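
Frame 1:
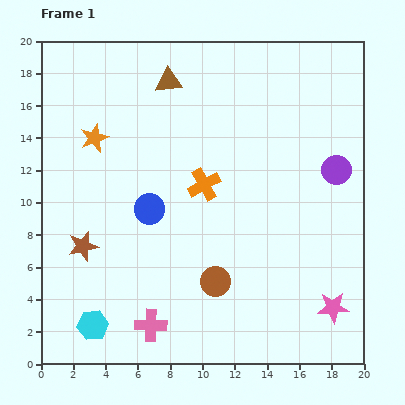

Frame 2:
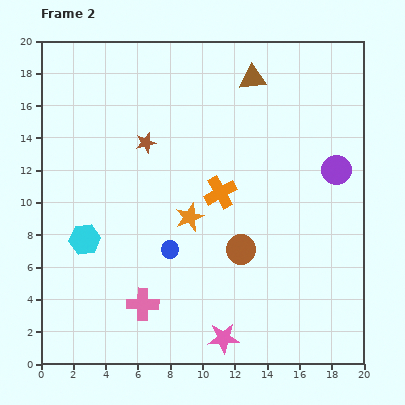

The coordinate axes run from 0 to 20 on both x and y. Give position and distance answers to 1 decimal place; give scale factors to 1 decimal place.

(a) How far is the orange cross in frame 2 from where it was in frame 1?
1.1

The orange cross moved from (10.1, 11.1) to (11.1, 10.6), a distance of √(1.0² + 0.5²) ≈ 1.1.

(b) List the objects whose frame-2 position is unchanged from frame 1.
the purple circle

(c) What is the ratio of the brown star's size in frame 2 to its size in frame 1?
0.7×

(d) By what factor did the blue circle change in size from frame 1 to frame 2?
0.6×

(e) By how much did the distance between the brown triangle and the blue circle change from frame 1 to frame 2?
+3.8

Distance in frame 1: 8.0. Distance in frame 2: 11.8.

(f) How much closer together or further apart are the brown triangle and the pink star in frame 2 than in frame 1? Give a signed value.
-1.1

Distance in frame 1: 17.3. Distance in frame 2: 16.2.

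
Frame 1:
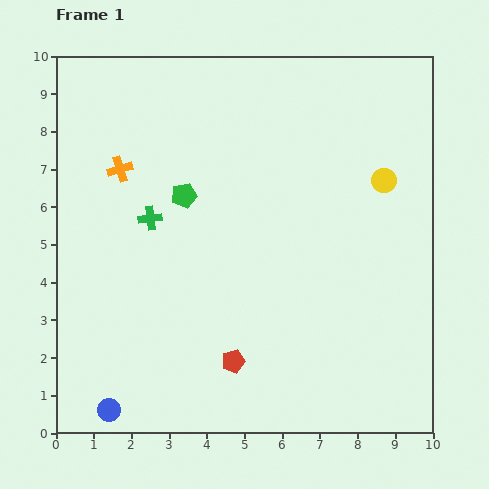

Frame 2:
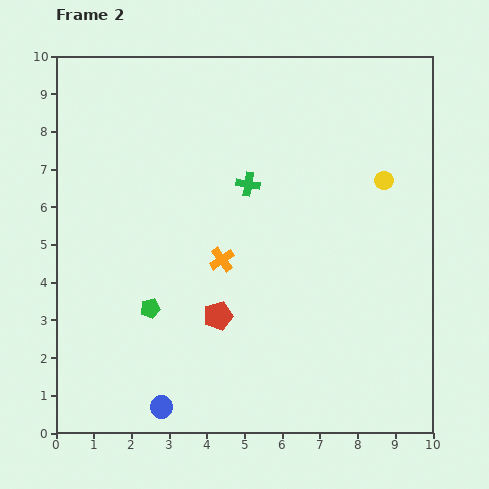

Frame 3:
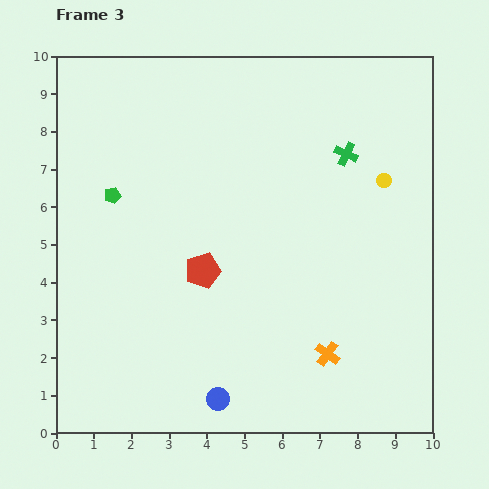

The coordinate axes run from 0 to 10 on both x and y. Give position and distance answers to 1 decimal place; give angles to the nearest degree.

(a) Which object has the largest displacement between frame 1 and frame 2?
the orange cross

(moved 3.6; next 3.1)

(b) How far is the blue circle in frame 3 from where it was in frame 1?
2.9

The blue circle moved from (1.4, 0.6) to (4.3, 0.9), a distance of √(2.9² + 0.3²) ≈ 2.9.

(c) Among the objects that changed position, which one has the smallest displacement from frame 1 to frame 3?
the green pentagon

(moved 1.9)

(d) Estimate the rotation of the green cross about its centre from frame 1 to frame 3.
32° clockwise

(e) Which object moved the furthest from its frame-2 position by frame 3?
the orange cross

(moved 3.8; next 3.2)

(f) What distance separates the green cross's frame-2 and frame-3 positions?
2.7

The green cross moved from (5.1, 6.6) to (7.7, 7.4), a distance of √(2.6² + 0.8²) ≈ 2.7.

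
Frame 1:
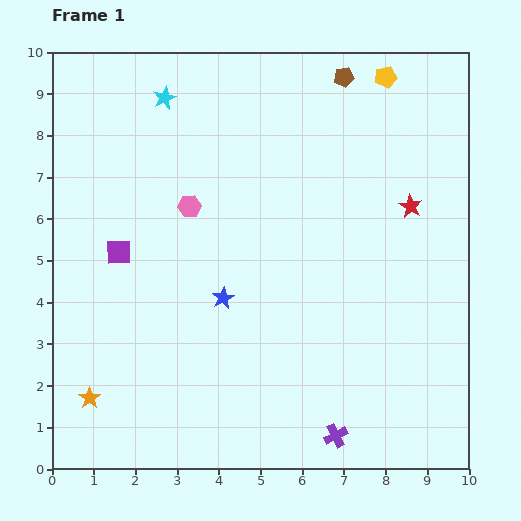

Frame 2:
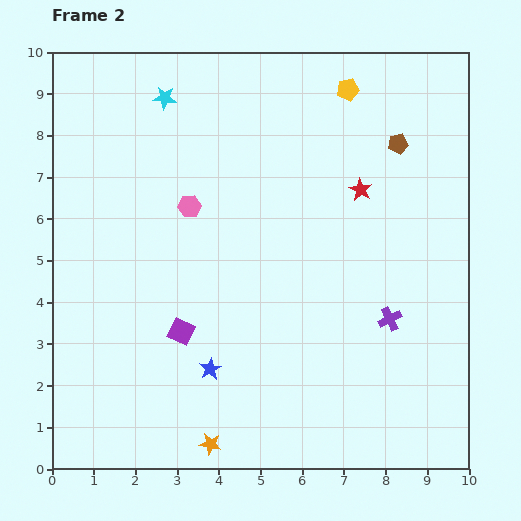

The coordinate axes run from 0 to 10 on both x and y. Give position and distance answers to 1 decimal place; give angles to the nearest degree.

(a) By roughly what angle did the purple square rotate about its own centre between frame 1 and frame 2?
27° clockwise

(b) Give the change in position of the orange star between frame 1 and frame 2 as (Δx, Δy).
(2.9, -1.1)

The orange star was at (0.9, 1.7) in frame 1 and (3.8, 0.6) in frame 2.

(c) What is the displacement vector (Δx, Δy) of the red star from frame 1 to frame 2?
(-1.2, 0.4)

The red star was at (8.6, 6.3) in frame 1 and (7.4, 6.7) in frame 2.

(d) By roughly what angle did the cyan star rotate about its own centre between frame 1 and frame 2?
30° clockwise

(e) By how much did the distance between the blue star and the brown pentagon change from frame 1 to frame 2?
+1.0

Distance in frame 1: 6.0. Distance in frame 2: 7.0.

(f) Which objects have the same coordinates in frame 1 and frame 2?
the cyan star, the pink hexagon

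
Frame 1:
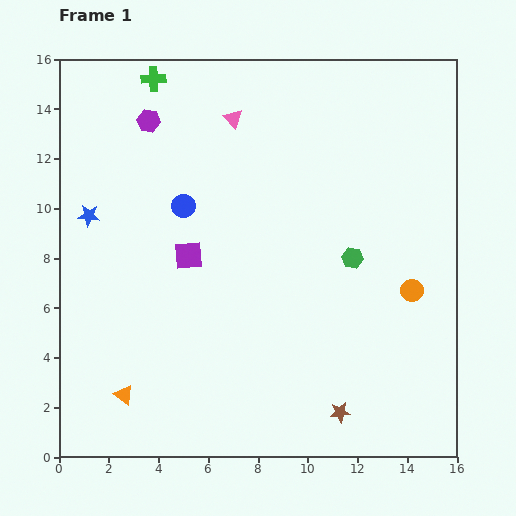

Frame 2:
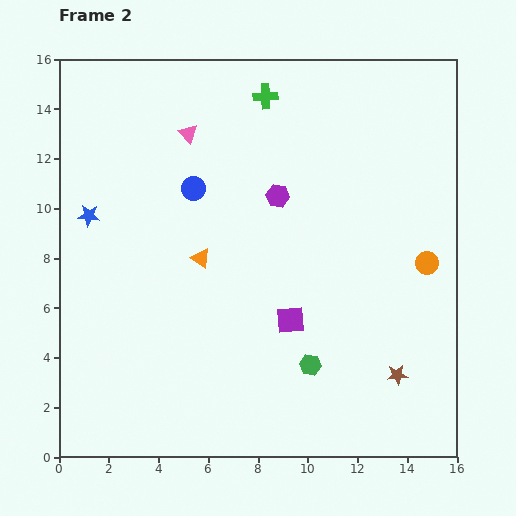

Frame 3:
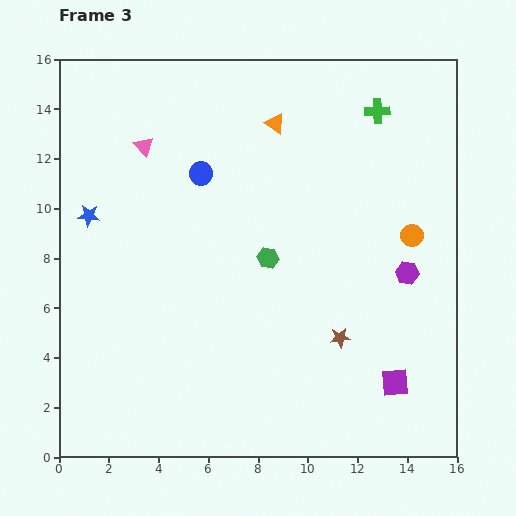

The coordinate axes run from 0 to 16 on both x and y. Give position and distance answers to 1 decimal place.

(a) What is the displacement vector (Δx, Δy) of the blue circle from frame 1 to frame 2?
(0.4, 0.7)

The blue circle was at (5.0, 10.1) in frame 1 and (5.4, 10.8) in frame 2.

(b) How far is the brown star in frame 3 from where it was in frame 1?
3.0

The brown star moved from (11.3, 1.8) to (11.3, 4.8), a distance of √(0.0² + 3.0²) ≈ 3.0.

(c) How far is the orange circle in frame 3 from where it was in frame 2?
1.3

The orange circle moved from (14.8, 7.8) to (14.2, 8.9), a distance of √(0.6² + 1.1²) ≈ 1.3.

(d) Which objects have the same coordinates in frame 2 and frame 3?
the blue star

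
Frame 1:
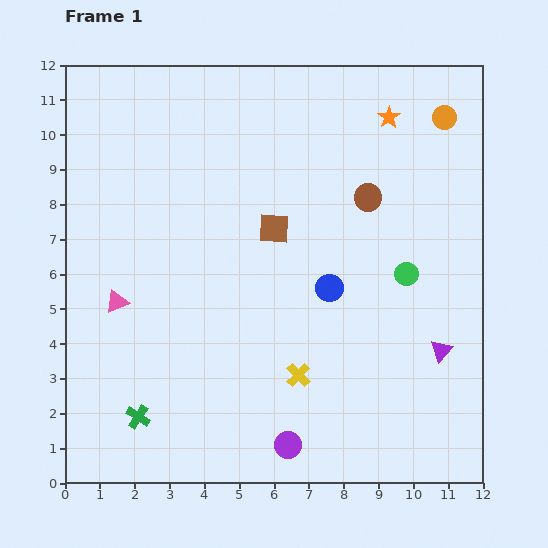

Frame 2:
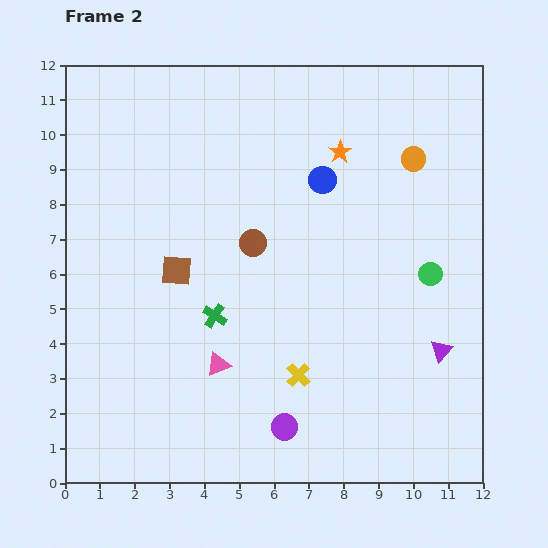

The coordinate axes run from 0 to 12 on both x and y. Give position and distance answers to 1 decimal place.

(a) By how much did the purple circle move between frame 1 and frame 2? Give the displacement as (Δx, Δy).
(-0.1, 0.5)

The purple circle was at (6.4, 1.1) in frame 1 and (6.3, 1.6) in frame 2.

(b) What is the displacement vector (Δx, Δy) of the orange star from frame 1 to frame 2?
(-1.4, -1.0)

The orange star was at (9.3, 10.5) in frame 1 and (7.9, 9.5) in frame 2.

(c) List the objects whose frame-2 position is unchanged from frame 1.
the yellow cross, the purple triangle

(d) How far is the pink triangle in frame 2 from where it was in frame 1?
3.4

The pink triangle moved from (1.5, 5.2) to (4.4, 3.4), a distance of √(2.9² + 1.8²) ≈ 3.4.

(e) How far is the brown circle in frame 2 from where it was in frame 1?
3.5

The brown circle moved from (8.7, 8.2) to (5.4, 6.9), a distance of √(3.3² + 1.3²) ≈ 3.5.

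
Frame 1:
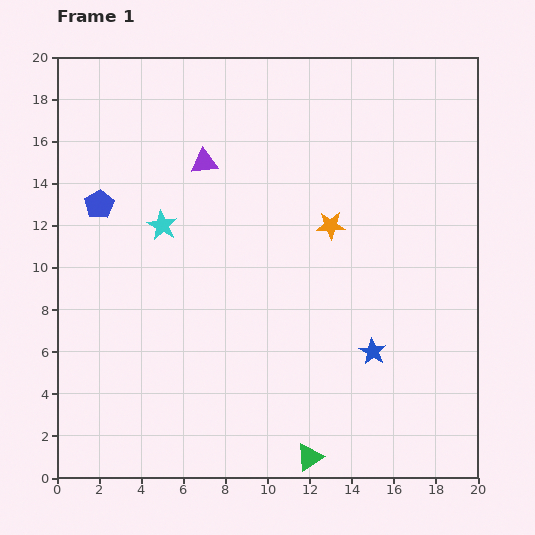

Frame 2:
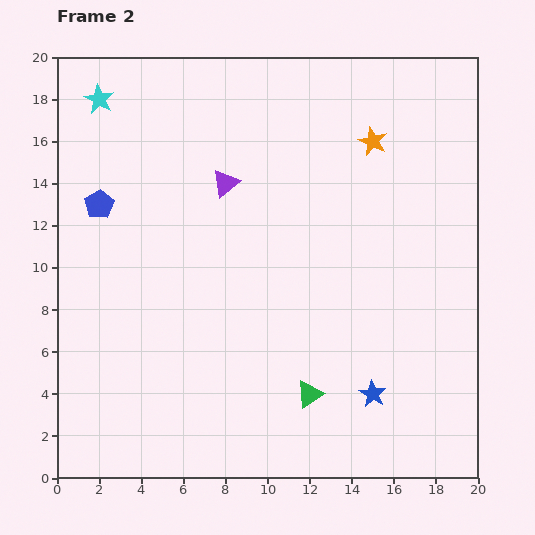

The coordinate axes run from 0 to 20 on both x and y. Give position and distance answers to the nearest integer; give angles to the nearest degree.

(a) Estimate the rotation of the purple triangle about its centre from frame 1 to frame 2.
33° counter-clockwise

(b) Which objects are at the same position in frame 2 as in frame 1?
the blue pentagon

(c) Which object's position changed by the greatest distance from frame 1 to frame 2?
the cyan star

(moved 7; next 4)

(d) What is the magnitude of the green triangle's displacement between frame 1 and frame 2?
3

The green triangle moved from (12, 1) to (12, 4), a distance of √(0² + 3²) ≈ 3.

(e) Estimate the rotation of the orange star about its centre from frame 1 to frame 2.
26° clockwise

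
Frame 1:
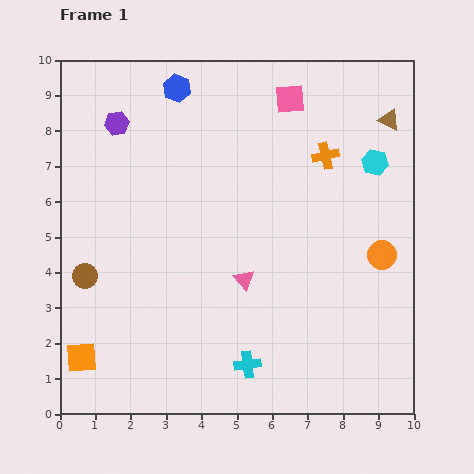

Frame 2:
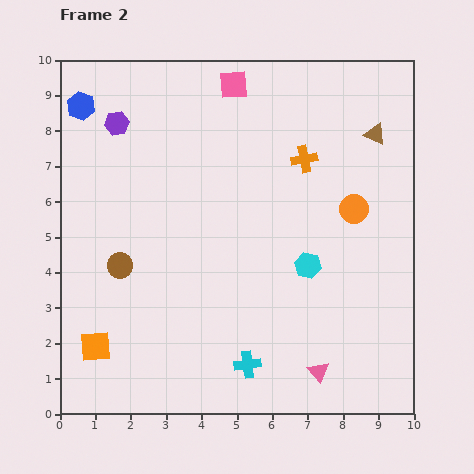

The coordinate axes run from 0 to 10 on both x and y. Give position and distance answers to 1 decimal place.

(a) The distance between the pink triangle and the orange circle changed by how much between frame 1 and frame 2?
+0.7

Distance in frame 1: 4.0. Distance in frame 2: 4.7.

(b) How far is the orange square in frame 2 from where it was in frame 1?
0.5

The orange square moved from (0.6, 1.6) to (1.0, 1.9), a distance of √(0.4² + 0.3²) ≈ 0.5.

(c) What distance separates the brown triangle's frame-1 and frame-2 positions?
0.6

The brown triangle moved from (9.3, 8.3) to (8.9, 7.9), a distance of √(0.4² + 0.4²) ≈ 0.6.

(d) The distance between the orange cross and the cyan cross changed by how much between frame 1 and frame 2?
-0.3

Distance in frame 1: 6.3. Distance in frame 2: 6.0.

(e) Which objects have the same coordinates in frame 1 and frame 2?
the cyan cross, the purple hexagon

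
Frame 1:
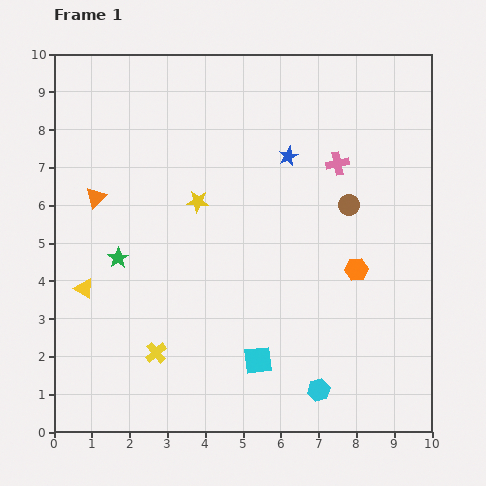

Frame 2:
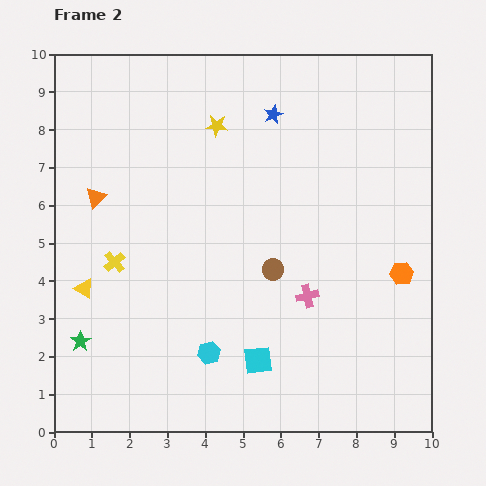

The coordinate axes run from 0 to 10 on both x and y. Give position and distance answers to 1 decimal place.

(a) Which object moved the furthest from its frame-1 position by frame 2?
the pink cross

(moved 3.6; next 3.1)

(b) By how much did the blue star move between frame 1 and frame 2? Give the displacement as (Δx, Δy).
(-0.4, 1.1)

The blue star was at (6.2, 7.3) in frame 1 and (5.8, 8.4) in frame 2.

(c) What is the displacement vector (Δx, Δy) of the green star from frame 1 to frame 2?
(-1.0, -2.2)

The green star was at (1.7, 4.6) in frame 1 and (0.7, 2.4) in frame 2.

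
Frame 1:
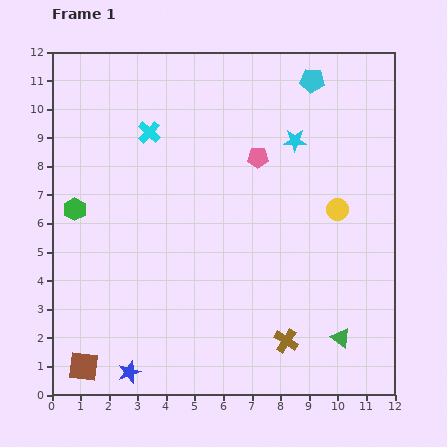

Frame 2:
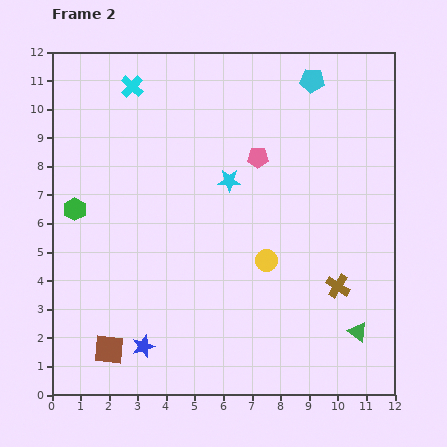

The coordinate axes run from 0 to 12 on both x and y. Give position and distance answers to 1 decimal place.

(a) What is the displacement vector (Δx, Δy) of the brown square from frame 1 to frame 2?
(0.9, 0.6)

The brown square was at (1.1, 1.0) in frame 1 and (2.0, 1.6) in frame 2.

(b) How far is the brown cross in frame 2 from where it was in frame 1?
2.6

The brown cross moved from (8.2, 1.9) to (10.0, 3.8), a distance of √(1.8² + 1.9²) ≈ 2.6.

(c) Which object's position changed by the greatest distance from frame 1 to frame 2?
the yellow circle

(moved 3.1; next 2.7)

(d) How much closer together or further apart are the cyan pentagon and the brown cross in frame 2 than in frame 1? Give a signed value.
-1.8

Distance in frame 1: 9.1. Distance in frame 2: 7.3.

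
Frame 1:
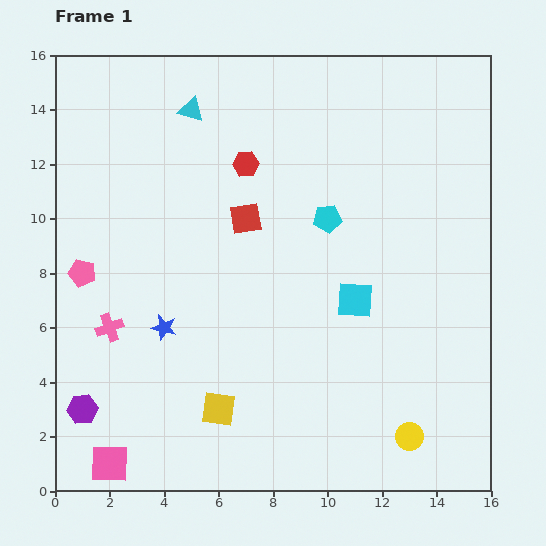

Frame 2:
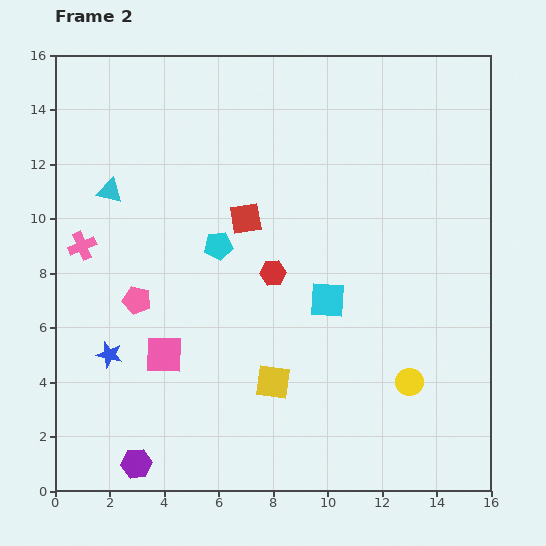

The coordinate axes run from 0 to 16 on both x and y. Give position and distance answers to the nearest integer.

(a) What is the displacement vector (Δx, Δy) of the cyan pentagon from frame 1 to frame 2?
(-4, -1)

The cyan pentagon was at (10, 10) in frame 1 and (6, 9) in frame 2.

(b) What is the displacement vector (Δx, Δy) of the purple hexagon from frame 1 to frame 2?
(2, -2)

The purple hexagon was at (1, 3) in frame 1 and (3, 1) in frame 2.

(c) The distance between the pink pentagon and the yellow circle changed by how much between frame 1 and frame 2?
-3

Distance in frame 1: 13. Distance in frame 2: 10.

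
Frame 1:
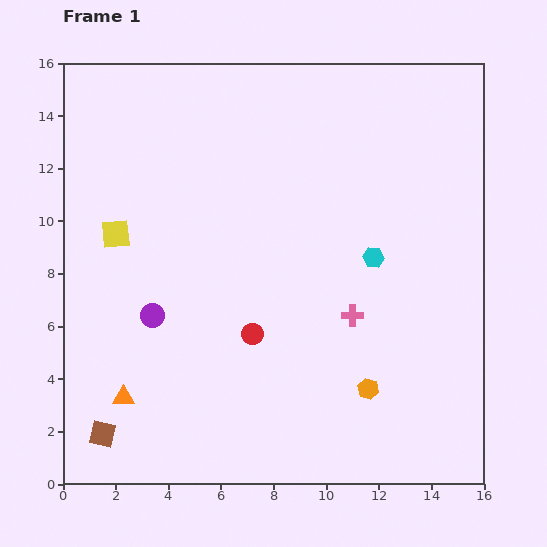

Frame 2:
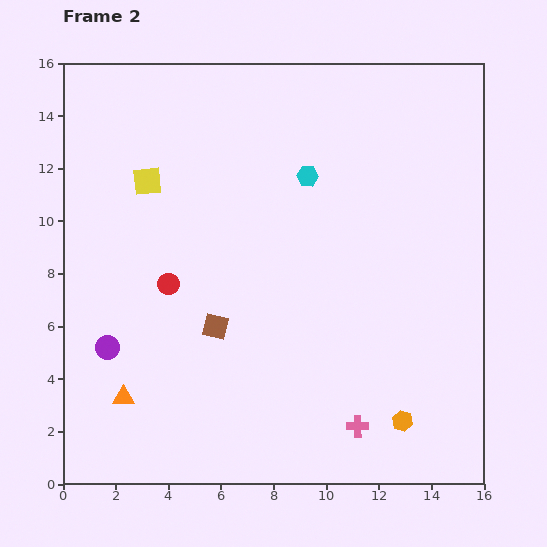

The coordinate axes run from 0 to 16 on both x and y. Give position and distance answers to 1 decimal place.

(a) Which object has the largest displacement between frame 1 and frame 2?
the brown square

(moved 5.9; next 4.2)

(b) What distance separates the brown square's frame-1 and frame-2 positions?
5.9

The brown square moved from (1.5, 1.9) to (5.8, 6.0), a distance of √(4.3² + 4.1²) ≈ 5.9.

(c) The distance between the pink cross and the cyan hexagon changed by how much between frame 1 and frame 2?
+7.4

Distance in frame 1: 2.3. Distance in frame 2: 9.7.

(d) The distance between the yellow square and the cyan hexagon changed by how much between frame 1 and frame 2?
-3.7

Distance in frame 1: 9.8. Distance in frame 2: 6.1.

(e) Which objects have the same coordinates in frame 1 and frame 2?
the orange triangle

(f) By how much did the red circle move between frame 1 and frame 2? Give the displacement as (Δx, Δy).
(-3.2, 1.9)

The red circle was at (7.2, 5.7) in frame 1 and (4.0, 7.6) in frame 2.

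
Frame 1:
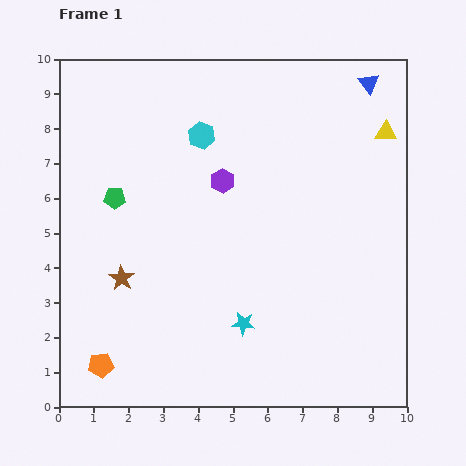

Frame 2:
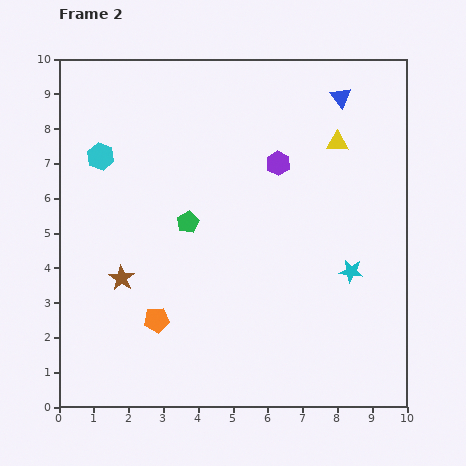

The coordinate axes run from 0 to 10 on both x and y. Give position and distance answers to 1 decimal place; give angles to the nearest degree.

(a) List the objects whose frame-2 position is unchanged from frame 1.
the brown star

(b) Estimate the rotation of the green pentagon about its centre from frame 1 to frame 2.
30° counter-clockwise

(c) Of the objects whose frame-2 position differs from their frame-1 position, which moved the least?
the blue triangle

(moved 0.9)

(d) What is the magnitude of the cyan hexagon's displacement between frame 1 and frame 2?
3.0

The cyan hexagon moved from (4.1, 7.8) to (1.2, 7.2), a distance of √(2.9² + 0.6²) ≈ 3.0.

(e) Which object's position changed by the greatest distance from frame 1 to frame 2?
the cyan star

(moved 3.4; next 3.0)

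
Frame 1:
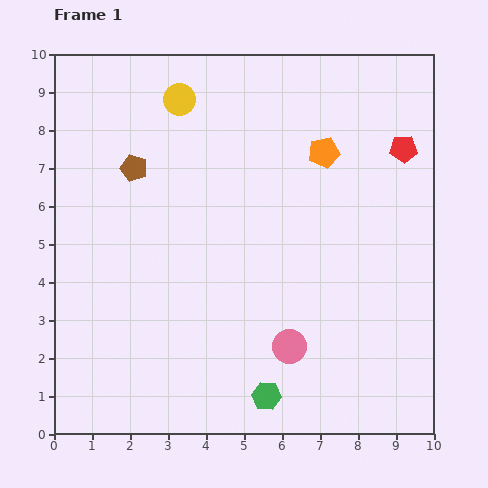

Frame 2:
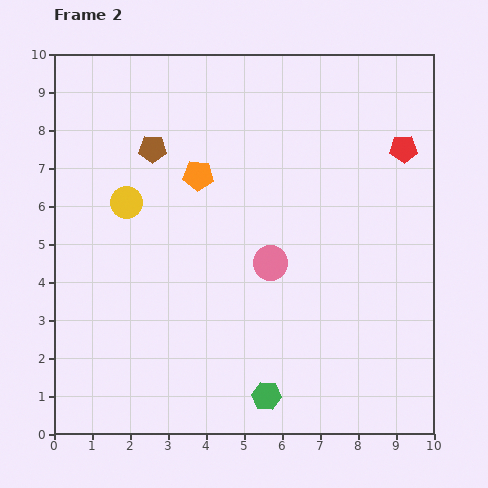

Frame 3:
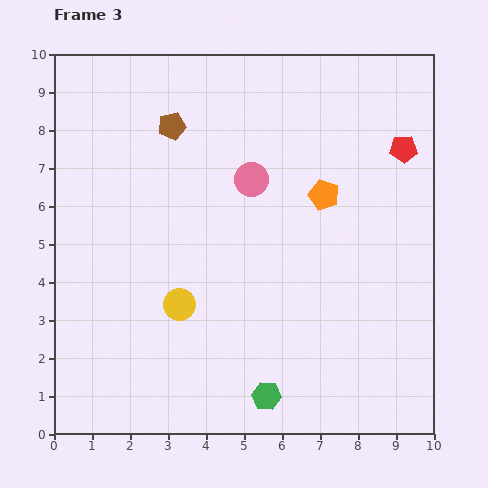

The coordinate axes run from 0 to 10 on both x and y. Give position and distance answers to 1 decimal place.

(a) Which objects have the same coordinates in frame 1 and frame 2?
the red pentagon, the green hexagon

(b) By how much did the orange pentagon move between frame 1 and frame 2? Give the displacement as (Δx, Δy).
(-3.3, -0.6)

The orange pentagon was at (7.1, 7.4) in frame 1 and (3.8, 6.8) in frame 2.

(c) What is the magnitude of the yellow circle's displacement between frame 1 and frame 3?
5.4

The yellow circle moved from (3.3, 8.8) to (3.3, 3.4), a distance of √(0.0² + 5.4²) ≈ 5.4.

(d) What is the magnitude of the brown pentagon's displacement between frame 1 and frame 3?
1.5

The brown pentagon moved from (2.1, 7.0) to (3.1, 8.1), a distance of √(1.0² + 1.1²) ≈ 1.5.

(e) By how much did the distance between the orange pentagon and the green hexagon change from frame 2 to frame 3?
-0.6

Distance in frame 2: 6.1. Distance in frame 3: 5.5.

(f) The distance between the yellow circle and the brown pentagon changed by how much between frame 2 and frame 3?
+3.1

Distance in frame 2: 1.6. Distance in frame 3: 4.7.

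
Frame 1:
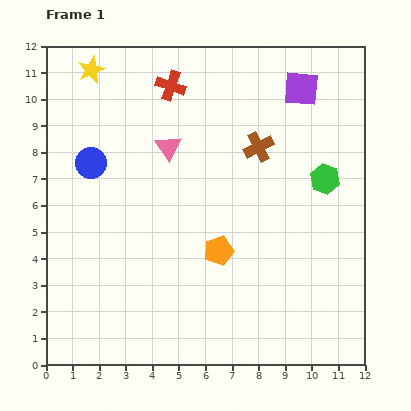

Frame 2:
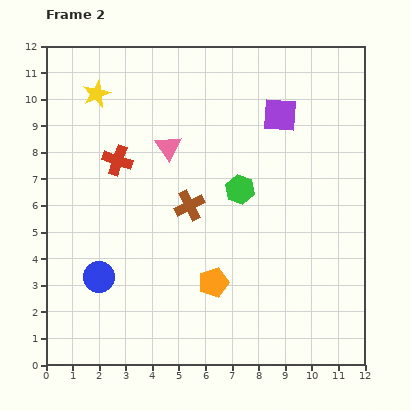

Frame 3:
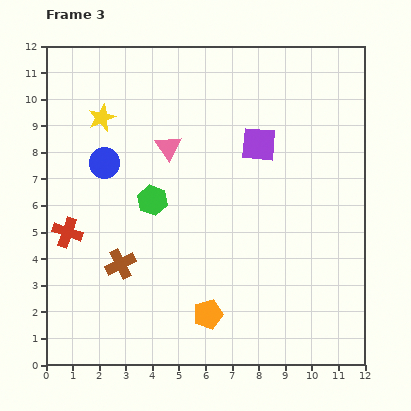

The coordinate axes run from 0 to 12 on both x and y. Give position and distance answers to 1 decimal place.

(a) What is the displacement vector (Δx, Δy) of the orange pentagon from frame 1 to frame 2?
(-0.2, -1.2)

The orange pentagon was at (6.5, 4.3) in frame 1 and (6.3, 3.1) in frame 2.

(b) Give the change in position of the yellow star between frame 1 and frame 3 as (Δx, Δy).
(0.4, -1.8)

The yellow star was at (1.7, 11.1) in frame 1 and (2.1, 9.3) in frame 3.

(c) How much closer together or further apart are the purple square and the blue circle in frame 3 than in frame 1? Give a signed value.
-2.6

Distance in frame 1: 8.4. Distance in frame 3: 5.8.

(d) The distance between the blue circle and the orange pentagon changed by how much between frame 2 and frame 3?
+2.6

Distance in frame 2: 4.3. Distance in frame 3: 6.9.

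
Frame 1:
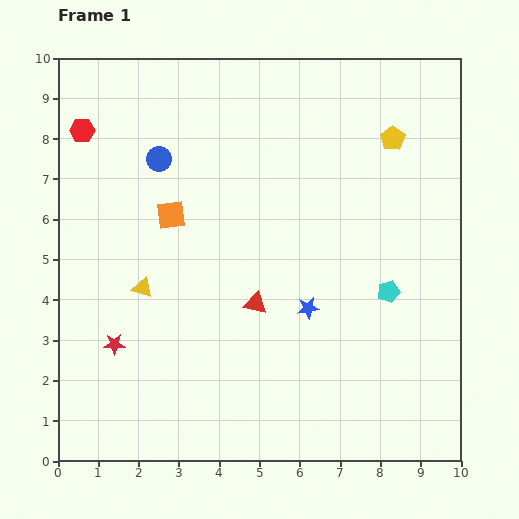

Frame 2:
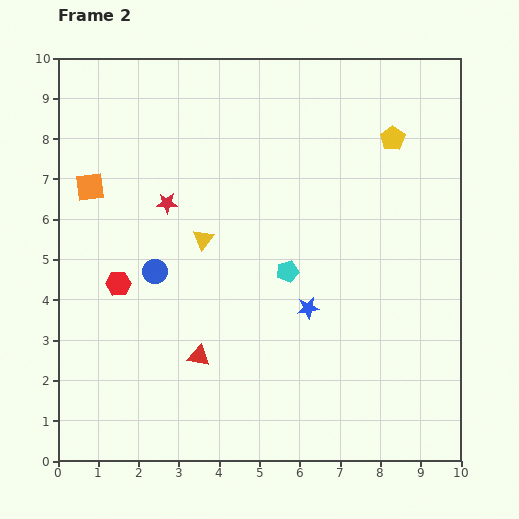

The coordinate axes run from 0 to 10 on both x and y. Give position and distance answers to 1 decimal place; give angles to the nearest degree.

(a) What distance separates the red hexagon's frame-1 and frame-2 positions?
3.9

The red hexagon moved from (0.6, 8.2) to (1.5, 4.4), a distance of √(0.9² + 3.8²) ≈ 3.9.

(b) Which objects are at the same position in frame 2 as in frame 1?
the blue star, the yellow pentagon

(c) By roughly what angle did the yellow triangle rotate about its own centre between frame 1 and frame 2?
51° clockwise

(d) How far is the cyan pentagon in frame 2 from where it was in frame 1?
2.5

The cyan pentagon moved from (8.2, 4.2) to (5.7, 4.7), a distance of √(2.5² + 0.5²) ≈ 2.5.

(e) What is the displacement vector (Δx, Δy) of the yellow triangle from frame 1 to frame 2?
(1.5, 1.2)

The yellow triangle was at (2.1, 4.3) in frame 1 and (3.6, 5.5) in frame 2.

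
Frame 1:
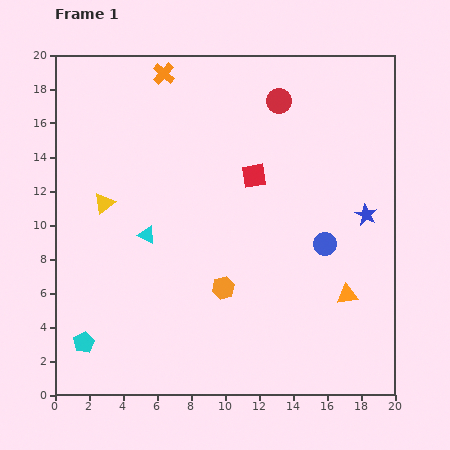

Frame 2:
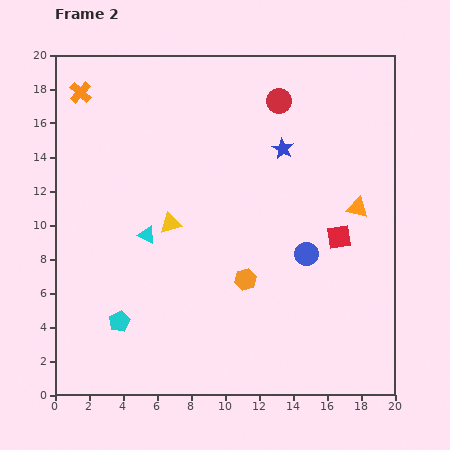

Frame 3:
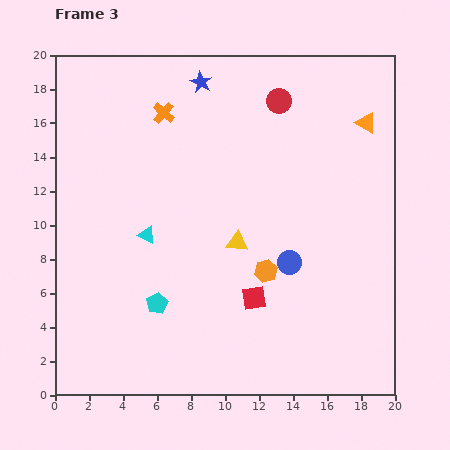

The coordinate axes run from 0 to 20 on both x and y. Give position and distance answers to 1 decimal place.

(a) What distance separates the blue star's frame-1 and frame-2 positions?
6.3

The blue star moved from (18.3, 10.6) to (13.4, 14.5), a distance of √(4.9² + 3.9²) ≈ 6.3.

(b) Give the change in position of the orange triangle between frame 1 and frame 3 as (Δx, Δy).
(1.1, 10.1)

The orange triangle was at (17.2, 5.9) in frame 1 and (18.3, 16.0) in frame 3.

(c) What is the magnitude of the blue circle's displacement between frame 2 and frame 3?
1.1

The blue circle moved from (14.8, 8.3) to (13.8, 7.8), a distance of √(1.0² + 0.5²) ≈ 1.1.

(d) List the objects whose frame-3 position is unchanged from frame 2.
the cyan triangle, the red circle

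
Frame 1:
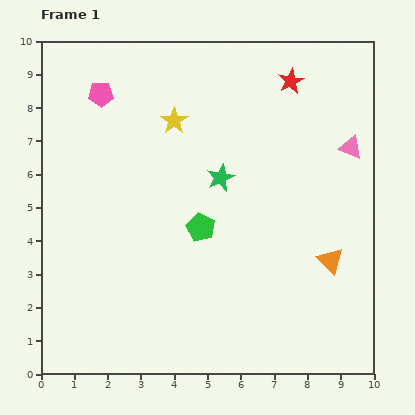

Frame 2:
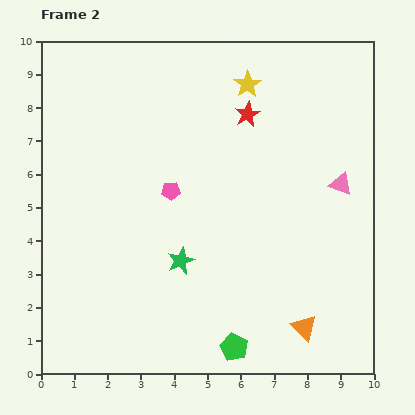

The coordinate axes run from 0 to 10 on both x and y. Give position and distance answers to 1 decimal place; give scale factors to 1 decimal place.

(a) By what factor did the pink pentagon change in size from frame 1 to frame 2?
0.7×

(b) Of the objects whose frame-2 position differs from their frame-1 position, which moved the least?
the pink triangle

(moved 1.1)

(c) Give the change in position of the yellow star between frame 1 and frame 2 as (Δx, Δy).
(2.2, 1.1)

The yellow star was at (4.0, 7.6) in frame 1 and (6.2, 8.7) in frame 2.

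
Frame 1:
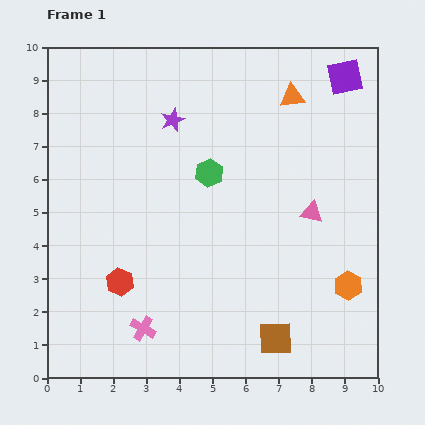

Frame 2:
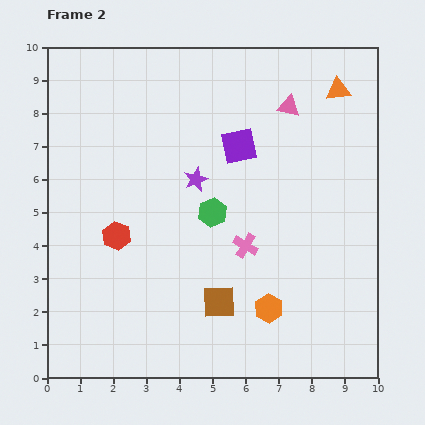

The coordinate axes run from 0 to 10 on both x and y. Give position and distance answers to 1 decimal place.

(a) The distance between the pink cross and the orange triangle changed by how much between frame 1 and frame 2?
-2.8

Distance in frame 1: 8.3. Distance in frame 2: 5.5.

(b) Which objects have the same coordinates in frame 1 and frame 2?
none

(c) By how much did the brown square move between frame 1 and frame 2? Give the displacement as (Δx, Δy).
(-1.7, 1.1)

The brown square was at (6.9, 1.2) in frame 1 and (5.2, 2.3) in frame 2.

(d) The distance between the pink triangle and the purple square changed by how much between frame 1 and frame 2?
-2.3

Distance in frame 1: 4.2. Distance in frame 2: 1.9.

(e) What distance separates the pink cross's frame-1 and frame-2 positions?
4.0

The pink cross moved from (2.9, 1.5) to (6.0, 4.0), a distance of √(3.1² + 2.5²) ≈ 4.0.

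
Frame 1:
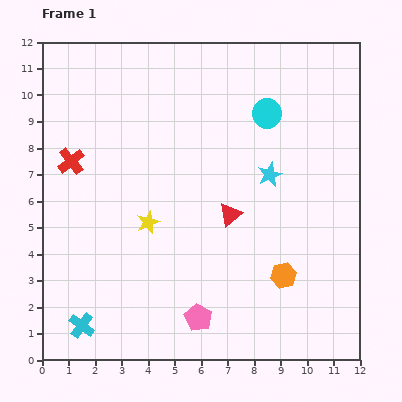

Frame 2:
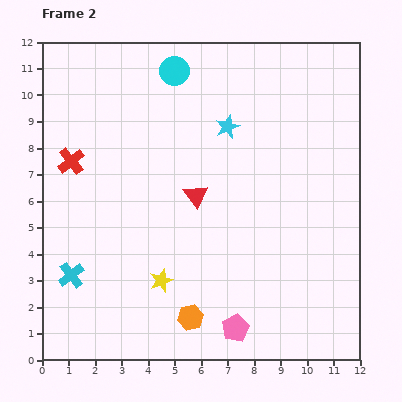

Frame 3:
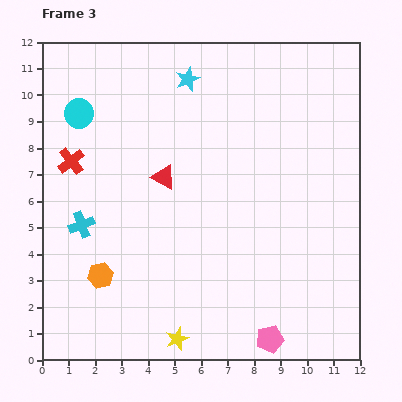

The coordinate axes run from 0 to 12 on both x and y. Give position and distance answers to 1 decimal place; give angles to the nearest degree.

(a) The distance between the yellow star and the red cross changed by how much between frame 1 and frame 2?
+1.9

Distance in frame 1: 3.7. Distance in frame 2: 5.6.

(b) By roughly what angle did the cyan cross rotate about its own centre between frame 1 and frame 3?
32° clockwise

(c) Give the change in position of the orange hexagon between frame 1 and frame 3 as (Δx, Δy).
(-6.9, 0.0)

The orange hexagon was at (9.1, 3.2) in frame 1 and (2.2, 3.2) in frame 3.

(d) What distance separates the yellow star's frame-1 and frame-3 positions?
4.5

The yellow star moved from (4.0, 5.2) to (5.1, 0.8), a distance of √(1.1² + 4.4²) ≈ 4.5.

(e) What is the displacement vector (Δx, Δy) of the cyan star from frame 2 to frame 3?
(-1.5, 1.8)

The cyan star was at (7.0, 8.8) in frame 2 and (5.5, 10.6) in frame 3.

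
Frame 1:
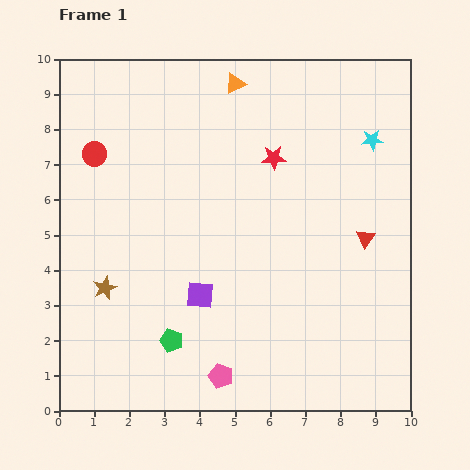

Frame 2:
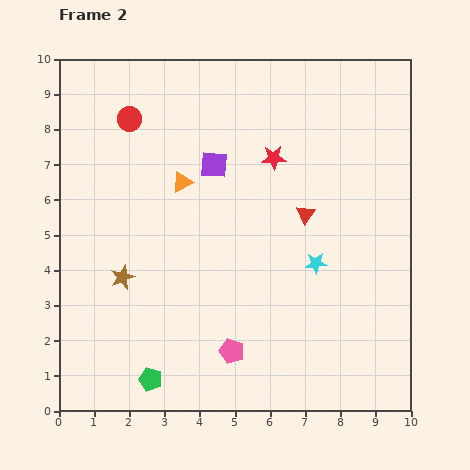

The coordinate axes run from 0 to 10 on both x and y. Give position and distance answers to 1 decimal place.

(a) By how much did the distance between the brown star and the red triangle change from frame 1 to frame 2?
-2.0

Distance in frame 1: 7.5. Distance in frame 2: 5.5.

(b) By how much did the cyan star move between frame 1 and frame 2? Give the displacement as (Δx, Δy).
(-1.6, -3.5)

The cyan star was at (8.9, 7.7) in frame 1 and (7.3, 4.2) in frame 2.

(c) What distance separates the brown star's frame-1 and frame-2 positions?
0.6

The brown star moved from (1.3, 3.5) to (1.8, 3.8), a distance of √(0.5² + 0.3²) ≈ 0.6.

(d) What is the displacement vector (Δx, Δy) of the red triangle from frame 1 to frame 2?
(-1.7, 0.7)

The red triangle was at (8.7, 4.9) in frame 1 and (7.0, 5.6) in frame 2.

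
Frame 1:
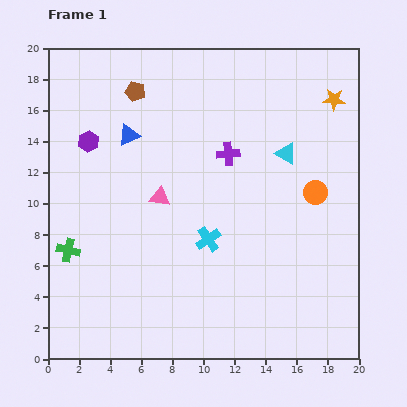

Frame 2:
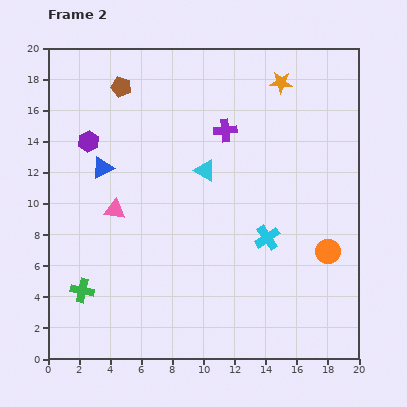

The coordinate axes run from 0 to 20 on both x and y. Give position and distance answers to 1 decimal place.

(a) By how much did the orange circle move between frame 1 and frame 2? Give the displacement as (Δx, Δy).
(0.8, -3.8)

The orange circle was at (17.2, 10.7) in frame 1 and (18.0, 6.9) in frame 2.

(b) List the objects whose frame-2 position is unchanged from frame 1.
the purple hexagon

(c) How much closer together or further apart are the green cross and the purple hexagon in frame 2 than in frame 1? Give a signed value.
+2.5

Distance in frame 1: 7.1. Distance in frame 2: 9.6.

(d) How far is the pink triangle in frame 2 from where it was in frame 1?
3.0

The pink triangle moved from (7.2, 10.4) to (4.3, 9.6), a distance of √(2.9² + 0.8²) ≈ 3.0.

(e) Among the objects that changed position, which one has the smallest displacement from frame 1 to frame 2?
the brown pentagon

(moved 0.9)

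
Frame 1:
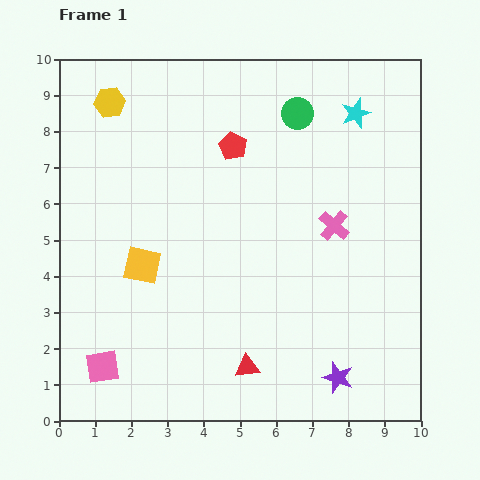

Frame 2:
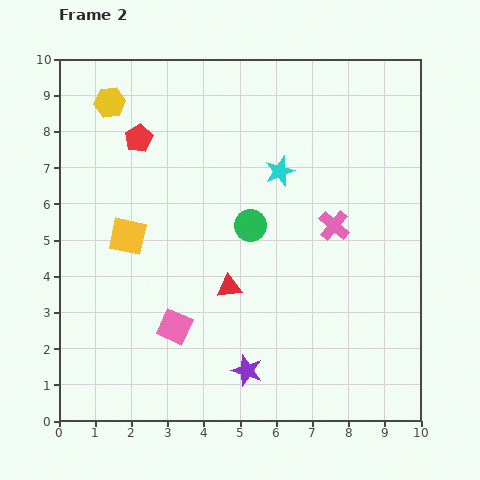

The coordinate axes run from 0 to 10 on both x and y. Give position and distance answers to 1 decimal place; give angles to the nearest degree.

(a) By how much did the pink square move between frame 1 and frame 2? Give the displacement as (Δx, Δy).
(2.0, 1.1)

The pink square was at (1.2, 1.5) in frame 1 and (3.2, 2.6) in frame 2.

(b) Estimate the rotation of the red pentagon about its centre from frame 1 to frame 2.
15° clockwise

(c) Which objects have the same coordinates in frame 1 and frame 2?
the pink cross, the yellow hexagon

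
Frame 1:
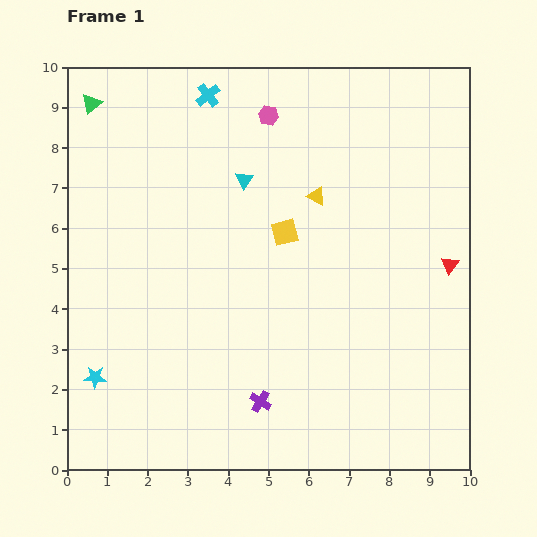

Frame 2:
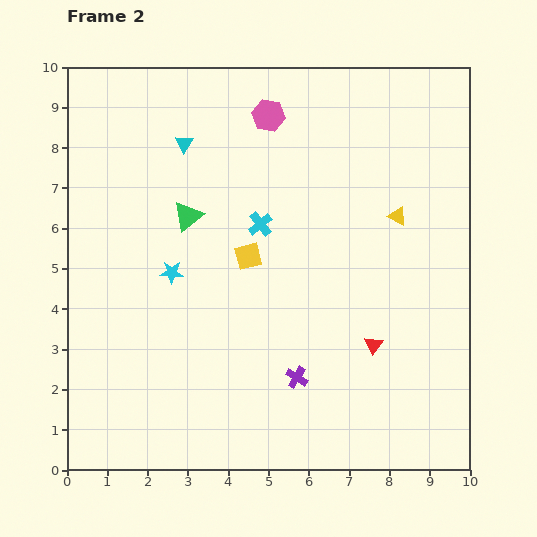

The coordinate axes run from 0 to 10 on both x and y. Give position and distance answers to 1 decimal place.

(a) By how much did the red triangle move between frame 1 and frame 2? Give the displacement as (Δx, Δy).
(-1.9, -2.0)

The red triangle was at (9.5, 5.1) in frame 1 and (7.6, 3.1) in frame 2.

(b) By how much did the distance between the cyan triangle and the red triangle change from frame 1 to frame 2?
+1.4

Distance in frame 1: 5.5. Distance in frame 2: 6.9.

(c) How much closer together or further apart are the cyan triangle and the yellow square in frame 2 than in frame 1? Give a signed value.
+1.6

Distance in frame 1: 1.6. Distance in frame 2: 3.2.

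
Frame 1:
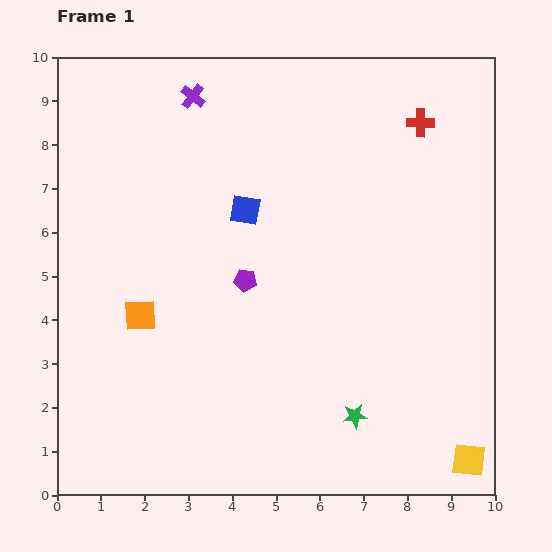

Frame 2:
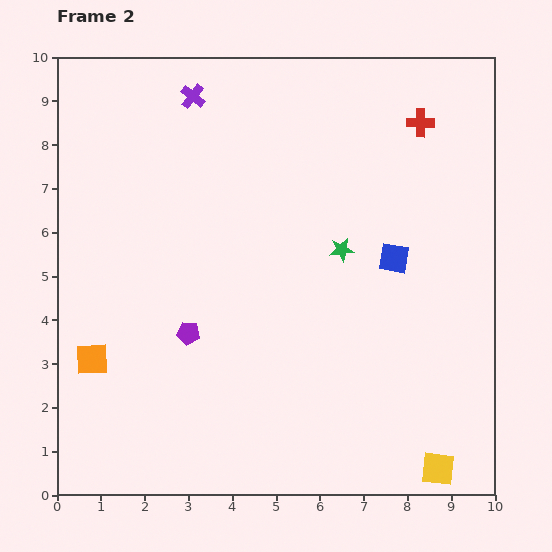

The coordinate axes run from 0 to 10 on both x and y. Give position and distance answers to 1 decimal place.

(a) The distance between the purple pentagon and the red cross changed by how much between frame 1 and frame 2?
+1.8

Distance in frame 1: 5.4. Distance in frame 2: 7.2.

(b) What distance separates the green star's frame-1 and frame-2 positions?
3.8

The green star moved from (6.8, 1.8) to (6.5, 5.6), a distance of √(0.3² + 3.8²) ≈ 3.8.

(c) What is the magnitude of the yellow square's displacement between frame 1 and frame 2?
0.7

The yellow square moved from (9.4, 0.8) to (8.7, 0.6), a distance of √(0.7² + 0.2²) ≈ 0.7.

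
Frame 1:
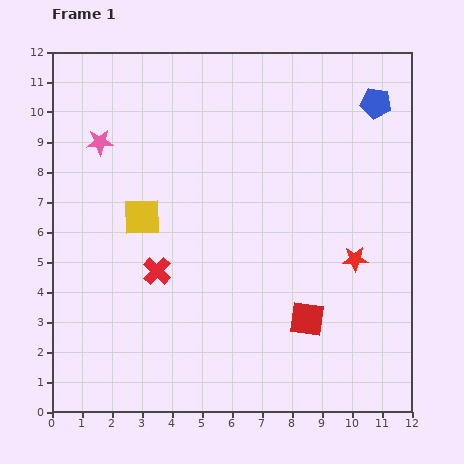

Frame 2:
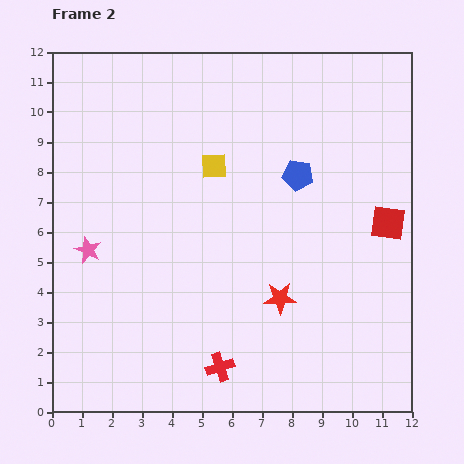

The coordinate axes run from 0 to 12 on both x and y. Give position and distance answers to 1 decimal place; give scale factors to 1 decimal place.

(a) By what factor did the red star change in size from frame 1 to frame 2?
1.3×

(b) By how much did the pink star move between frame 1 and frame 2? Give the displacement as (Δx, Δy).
(-0.4, -3.6)

The pink star was at (1.6, 9.0) in frame 1 and (1.2, 5.4) in frame 2.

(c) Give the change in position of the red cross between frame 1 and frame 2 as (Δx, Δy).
(2.1, -3.2)

The red cross was at (3.5, 4.7) in frame 1 and (5.6, 1.5) in frame 2.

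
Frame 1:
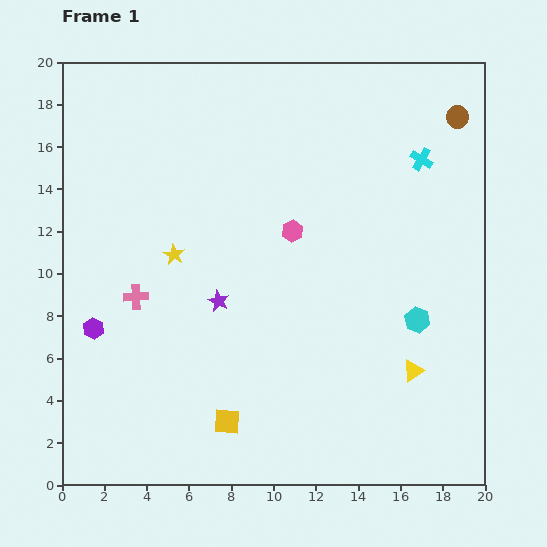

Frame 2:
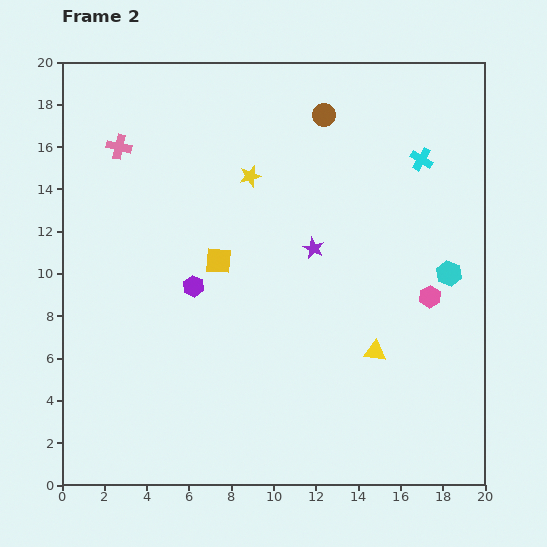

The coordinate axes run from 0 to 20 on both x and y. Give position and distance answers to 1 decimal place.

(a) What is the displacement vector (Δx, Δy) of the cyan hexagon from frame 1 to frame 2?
(1.5, 2.2)

The cyan hexagon was at (16.8, 7.8) in frame 1 and (18.3, 10.0) in frame 2.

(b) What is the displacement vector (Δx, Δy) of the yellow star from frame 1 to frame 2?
(3.6, 3.7)

The yellow star was at (5.3, 10.9) in frame 1 and (8.9, 14.6) in frame 2.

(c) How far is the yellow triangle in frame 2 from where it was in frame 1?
2.0

The yellow triangle moved from (16.6, 5.4) to (14.8, 6.3), a distance of √(1.8² + 0.9²) ≈ 2.0.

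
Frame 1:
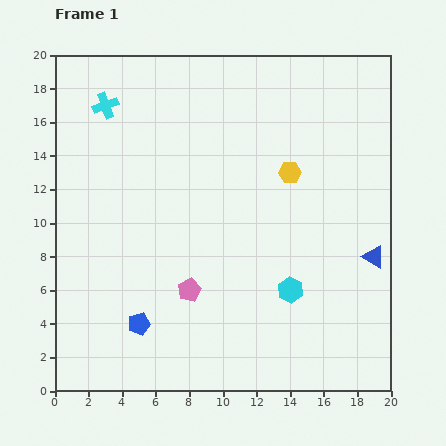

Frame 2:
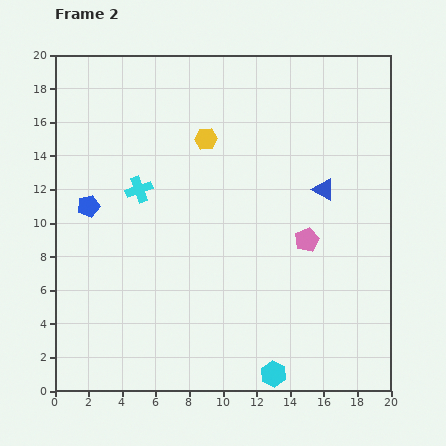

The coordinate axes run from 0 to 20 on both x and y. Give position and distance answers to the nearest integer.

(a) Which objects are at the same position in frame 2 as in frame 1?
none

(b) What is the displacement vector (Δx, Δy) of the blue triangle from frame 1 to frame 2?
(-3, 4)

The blue triangle was at (19, 8) in frame 1 and (16, 12) in frame 2.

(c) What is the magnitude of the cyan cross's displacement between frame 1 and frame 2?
5

The cyan cross moved from (3, 17) to (5, 12), a distance of √(2² + 5²) ≈ 5.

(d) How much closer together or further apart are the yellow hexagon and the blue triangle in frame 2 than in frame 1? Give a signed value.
+1

Distance in frame 1: 7. Distance in frame 2: 8.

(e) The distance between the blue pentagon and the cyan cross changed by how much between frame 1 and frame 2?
-10

Distance in frame 1: 13. Distance in frame 2: 3.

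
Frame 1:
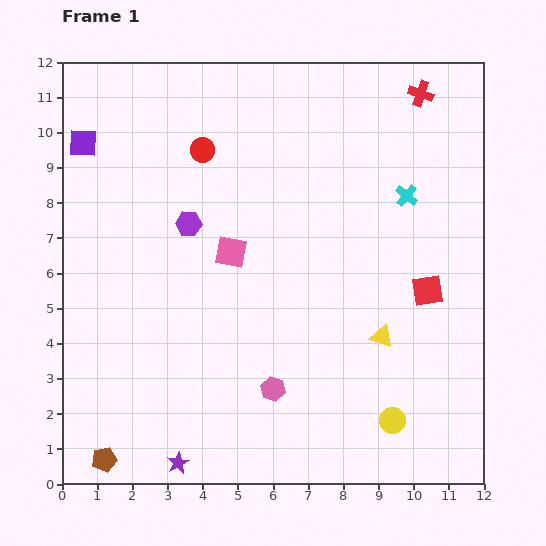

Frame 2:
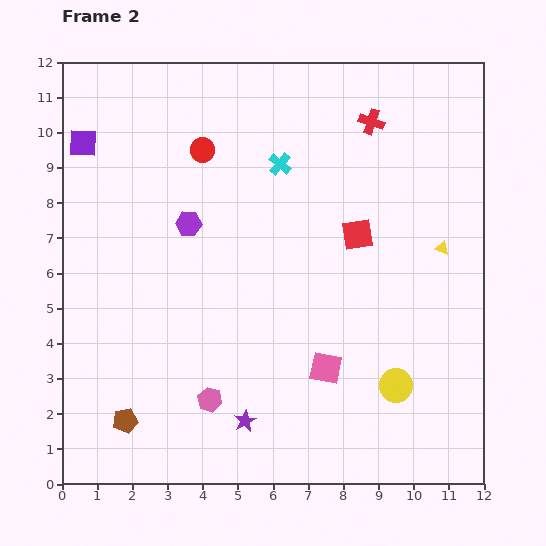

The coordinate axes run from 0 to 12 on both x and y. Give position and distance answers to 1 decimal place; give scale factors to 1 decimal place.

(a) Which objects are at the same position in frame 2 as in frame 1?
the red circle, the purple hexagon, the purple square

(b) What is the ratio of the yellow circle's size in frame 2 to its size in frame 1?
1.3×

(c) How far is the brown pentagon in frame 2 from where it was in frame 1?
1.3

The brown pentagon moved from (1.2, 0.7) to (1.8, 1.8), a distance of √(0.6² + 1.1²) ≈ 1.3.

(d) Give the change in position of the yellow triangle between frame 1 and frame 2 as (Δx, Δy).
(1.7, 2.5)

The yellow triangle was at (9.1, 4.2) in frame 1 and (10.8, 6.7) in frame 2.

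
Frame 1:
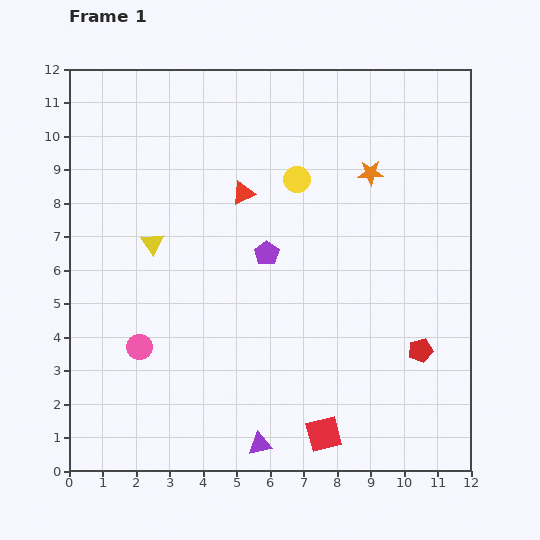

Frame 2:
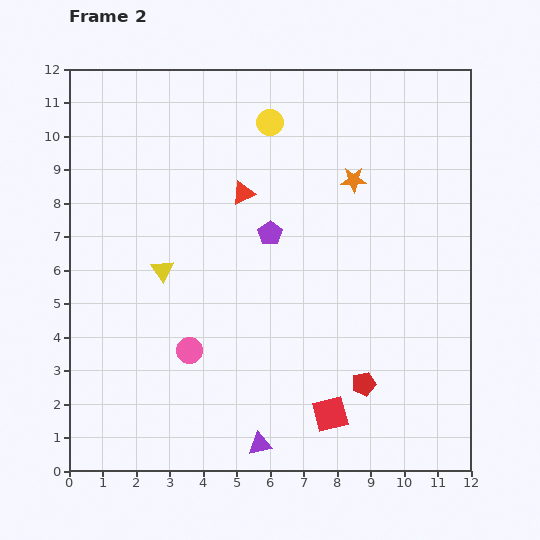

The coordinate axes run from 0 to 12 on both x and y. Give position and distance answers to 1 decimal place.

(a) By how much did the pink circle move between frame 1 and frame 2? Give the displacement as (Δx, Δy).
(1.5, -0.1)

The pink circle was at (2.1, 3.7) in frame 1 and (3.6, 3.6) in frame 2.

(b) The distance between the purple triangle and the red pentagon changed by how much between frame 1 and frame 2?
-2.0

Distance in frame 1: 5.6. Distance in frame 2: 3.6.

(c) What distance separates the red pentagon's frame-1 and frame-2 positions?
2.0

The red pentagon moved from (10.5, 3.6) to (8.8, 2.6), a distance of √(1.7² + 1.0²) ≈ 2.0.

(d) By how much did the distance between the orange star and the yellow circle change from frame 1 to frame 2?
+0.8

Distance in frame 1: 2.2. Distance in frame 2: 3.0.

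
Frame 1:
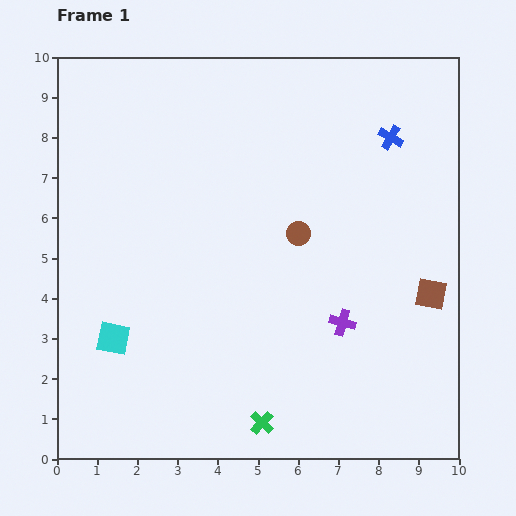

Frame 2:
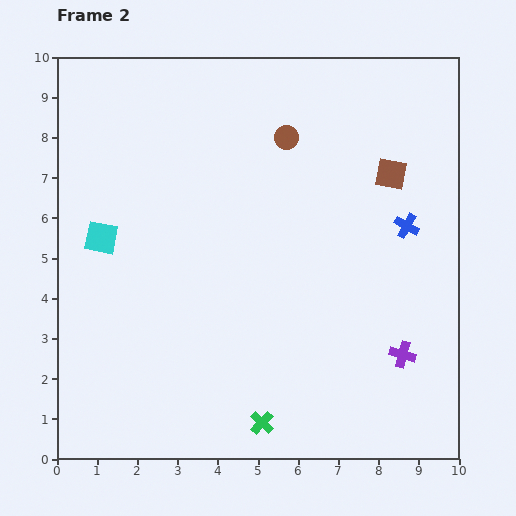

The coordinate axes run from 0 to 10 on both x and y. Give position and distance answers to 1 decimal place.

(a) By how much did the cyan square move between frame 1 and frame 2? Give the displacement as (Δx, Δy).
(-0.3, 2.5)

The cyan square was at (1.4, 3.0) in frame 1 and (1.1, 5.5) in frame 2.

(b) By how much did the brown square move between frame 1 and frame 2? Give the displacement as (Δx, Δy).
(-1.0, 3.0)

The brown square was at (9.3, 4.1) in frame 1 and (8.3, 7.1) in frame 2.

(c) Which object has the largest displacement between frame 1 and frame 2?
the brown square

(moved 3.2; next 2.5)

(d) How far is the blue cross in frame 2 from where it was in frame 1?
2.2

The blue cross moved from (8.3, 8.0) to (8.7, 5.8), a distance of √(0.4² + 2.2²) ≈ 2.2.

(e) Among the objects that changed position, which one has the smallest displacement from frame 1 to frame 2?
the purple cross

(moved 1.7)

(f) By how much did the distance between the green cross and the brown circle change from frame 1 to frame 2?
+2.3

Distance in frame 1: 4.8. Distance in frame 2: 7.1.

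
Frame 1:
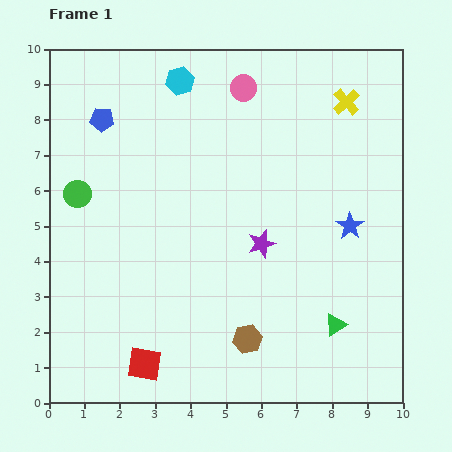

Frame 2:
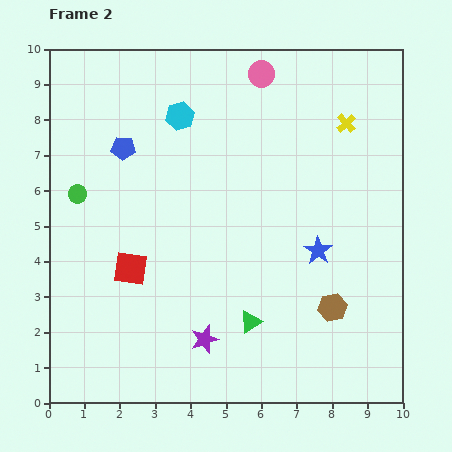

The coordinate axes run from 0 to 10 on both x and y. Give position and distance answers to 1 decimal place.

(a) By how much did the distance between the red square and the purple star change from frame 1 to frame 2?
-1.8

Distance in frame 1: 4.7. Distance in frame 2: 2.9.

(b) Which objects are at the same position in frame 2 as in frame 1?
the green circle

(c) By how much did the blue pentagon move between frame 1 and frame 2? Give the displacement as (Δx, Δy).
(0.6, -0.8)

The blue pentagon was at (1.5, 8.0) in frame 1 and (2.1, 7.2) in frame 2.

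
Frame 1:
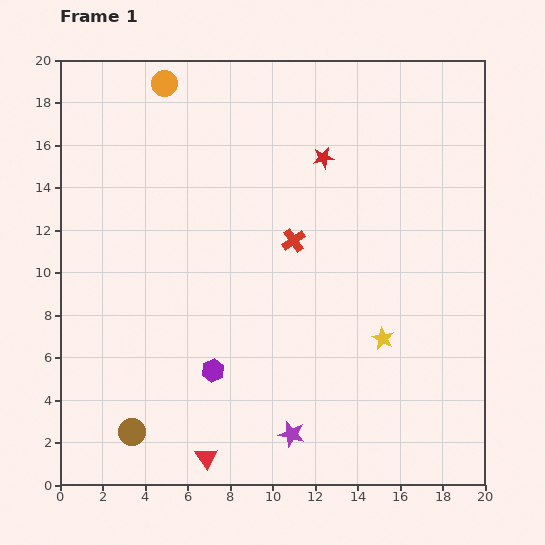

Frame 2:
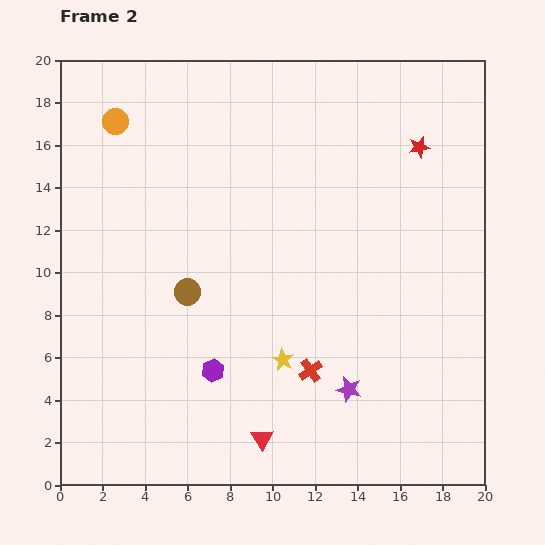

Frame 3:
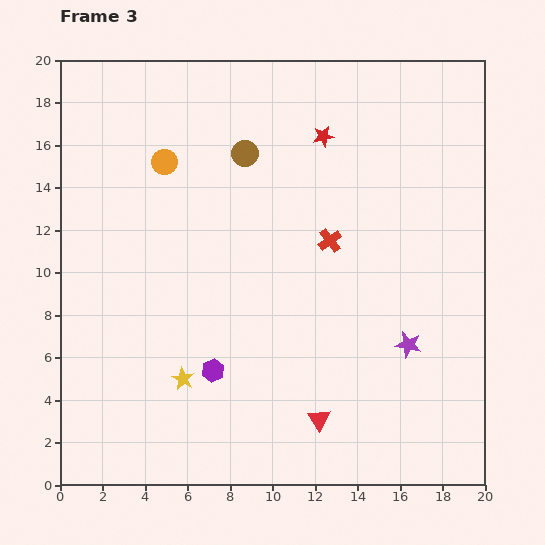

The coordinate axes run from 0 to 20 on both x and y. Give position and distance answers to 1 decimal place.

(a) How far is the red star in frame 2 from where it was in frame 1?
4.5

The red star moved from (12.4, 15.4) to (16.9, 15.9), a distance of √(4.5² + 0.5²) ≈ 4.5.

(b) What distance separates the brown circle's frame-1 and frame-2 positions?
7.1

The brown circle moved from (3.4, 2.5) to (6.0, 9.1), a distance of √(2.6² + 6.6²) ≈ 7.1.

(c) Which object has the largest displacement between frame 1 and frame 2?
the brown circle

(moved 7.1; next 6.2)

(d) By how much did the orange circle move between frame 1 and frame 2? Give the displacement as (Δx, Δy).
(-2.3, -1.8)

The orange circle was at (4.9, 18.9) in frame 1 and (2.6, 17.1) in frame 2.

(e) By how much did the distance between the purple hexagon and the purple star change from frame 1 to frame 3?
+4.5

Distance in frame 1: 4.8. Distance in frame 3: 9.3.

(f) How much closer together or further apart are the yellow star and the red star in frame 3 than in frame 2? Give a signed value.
+1.3

Distance in frame 2: 11.9. Distance in frame 3: 13.2.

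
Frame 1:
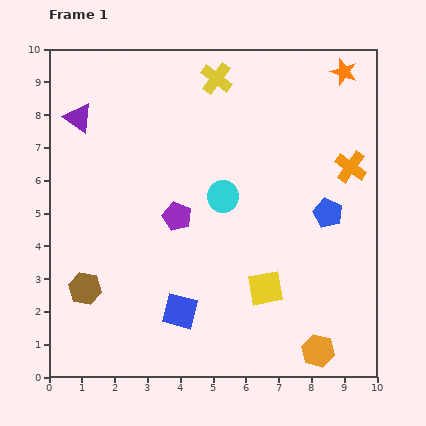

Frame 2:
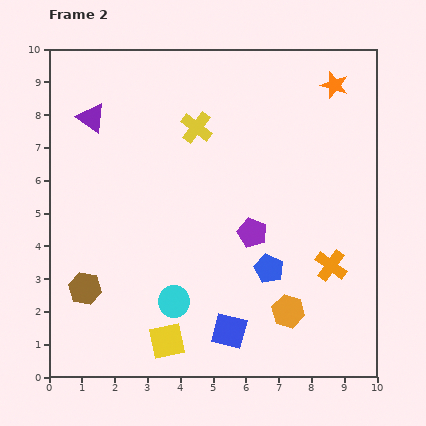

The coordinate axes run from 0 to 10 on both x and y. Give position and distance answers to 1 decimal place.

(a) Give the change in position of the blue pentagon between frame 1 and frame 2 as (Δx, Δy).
(-1.8, -1.7)

The blue pentagon was at (8.5, 5.0) in frame 1 and (6.7, 3.3) in frame 2.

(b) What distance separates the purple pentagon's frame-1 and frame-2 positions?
2.4

The purple pentagon moved from (3.9, 4.9) to (6.2, 4.4), a distance of √(2.3² + 0.5²) ≈ 2.4.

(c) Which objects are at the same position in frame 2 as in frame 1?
the brown hexagon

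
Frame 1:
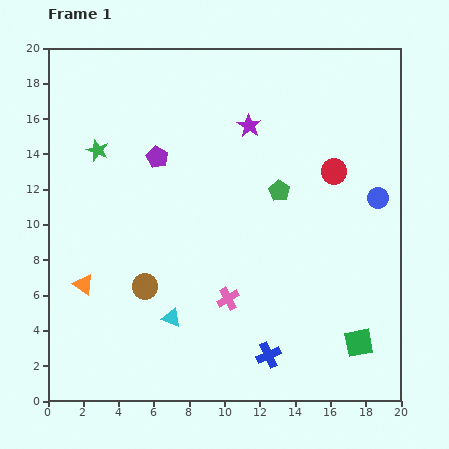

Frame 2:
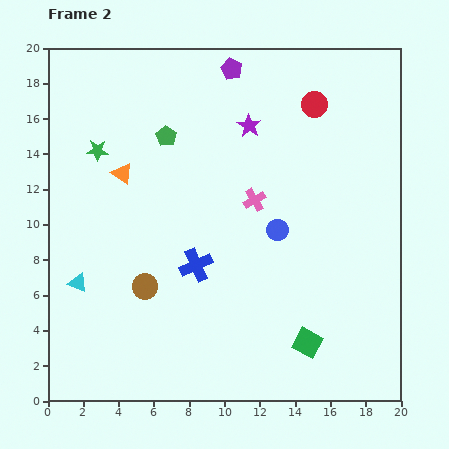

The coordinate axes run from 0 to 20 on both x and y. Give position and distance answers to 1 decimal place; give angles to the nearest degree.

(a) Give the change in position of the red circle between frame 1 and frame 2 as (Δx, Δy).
(-1.1, 3.8)

The red circle was at (16.2, 13.0) in frame 1 and (15.1, 16.8) in frame 2.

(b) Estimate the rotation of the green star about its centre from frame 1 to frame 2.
19° counter-clockwise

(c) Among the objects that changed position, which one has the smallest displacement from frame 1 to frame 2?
the green square

(moved 2.9)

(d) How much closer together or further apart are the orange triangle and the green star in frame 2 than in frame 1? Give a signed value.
-5.7

Distance in frame 1: 7.6. Distance in frame 2: 1.9.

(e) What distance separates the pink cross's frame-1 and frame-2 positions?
5.8

The pink cross moved from (10.2, 5.8) to (11.7, 11.4), a distance of √(1.5² + 5.6²) ≈ 5.8.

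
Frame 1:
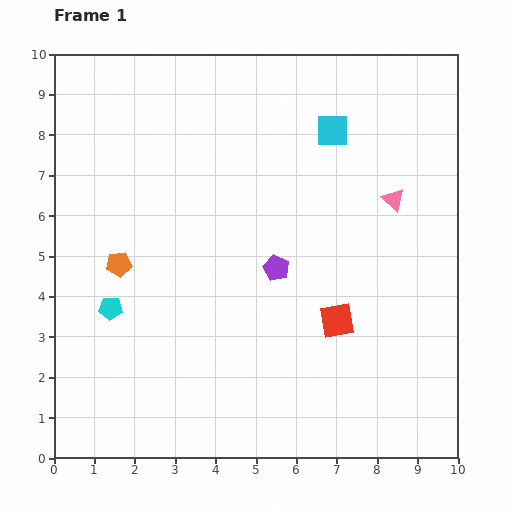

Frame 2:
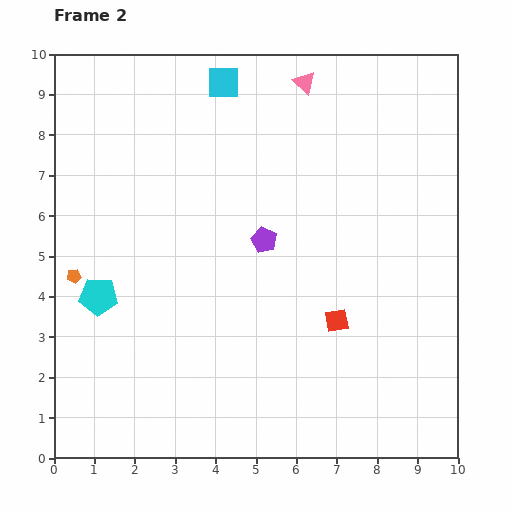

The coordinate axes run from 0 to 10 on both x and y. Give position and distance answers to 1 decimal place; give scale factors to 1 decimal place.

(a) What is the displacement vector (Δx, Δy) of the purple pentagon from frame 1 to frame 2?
(-0.3, 0.7)

The purple pentagon was at (5.5, 4.7) in frame 1 and (5.2, 5.4) in frame 2.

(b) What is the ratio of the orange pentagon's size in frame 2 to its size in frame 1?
0.6×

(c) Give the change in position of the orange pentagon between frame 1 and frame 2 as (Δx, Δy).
(-1.1, -0.3)

The orange pentagon was at (1.6, 4.8) in frame 1 and (0.5, 4.5) in frame 2.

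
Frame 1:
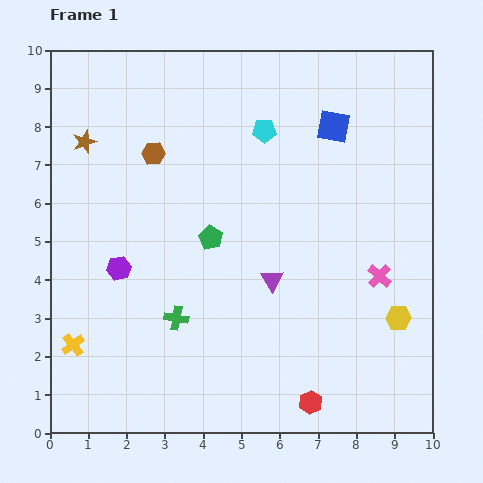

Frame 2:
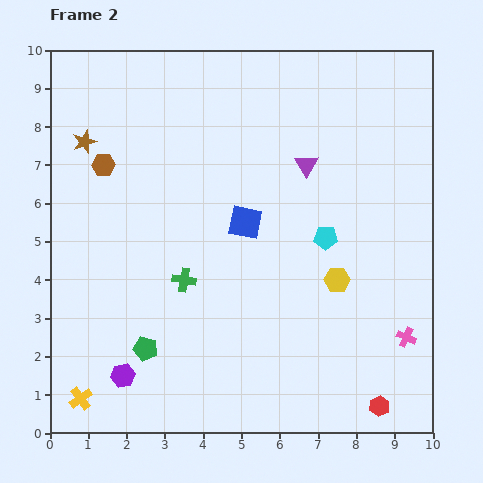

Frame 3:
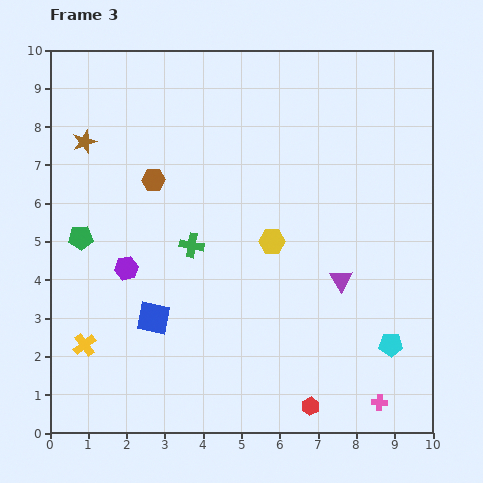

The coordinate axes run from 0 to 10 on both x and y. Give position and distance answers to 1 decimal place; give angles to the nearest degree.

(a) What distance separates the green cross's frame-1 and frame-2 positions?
1.0

The green cross moved from (3.3, 3.0) to (3.5, 4.0), a distance of √(0.2² + 1.0²) ≈ 1.0.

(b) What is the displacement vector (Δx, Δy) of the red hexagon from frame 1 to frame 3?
(0.0, -0.1)

The red hexagon was at (6.8, 0.8) in frame 1 and (6.8, 0.7) in frame 3.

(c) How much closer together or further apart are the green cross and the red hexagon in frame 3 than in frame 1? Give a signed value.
+1.1

Distance in frame 1: 4.1. Distance in frame 3: 5.2.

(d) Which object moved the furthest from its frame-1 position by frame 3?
the blue square

(moved 6.9; next 6.5)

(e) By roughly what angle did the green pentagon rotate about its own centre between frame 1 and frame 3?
31° counter-clockwise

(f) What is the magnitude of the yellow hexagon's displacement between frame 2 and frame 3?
2.0

The yellow hexagon moved from (7.5, 4.0) to (5.8, 5.0), a distance of √(1.7² + 1.0²) ≈ 2.0.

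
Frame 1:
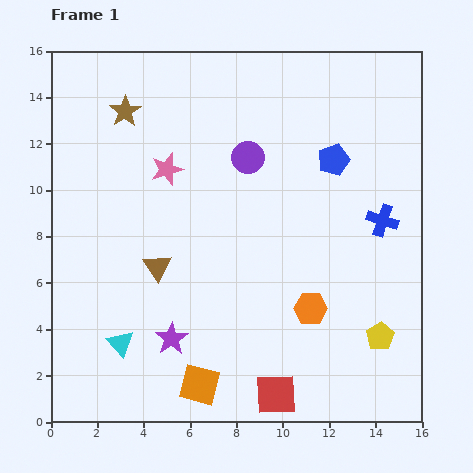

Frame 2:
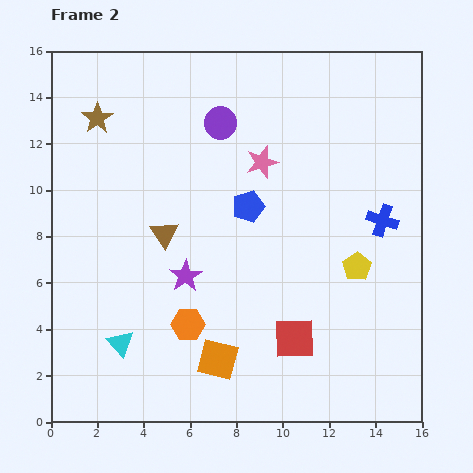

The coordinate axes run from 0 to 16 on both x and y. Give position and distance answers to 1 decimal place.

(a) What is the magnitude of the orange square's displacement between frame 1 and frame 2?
1.4

The orange square moved from (6.4, 1.6) to (7.2, 2.7), a distance of √(0.8² + 1.1²) ≈ 1.4.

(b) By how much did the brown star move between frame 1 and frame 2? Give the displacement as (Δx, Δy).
(-1.2, -0.3)

The brown star was at (3.2, 13.4) in frame 1 and (2.0, 13.1) in frame 2.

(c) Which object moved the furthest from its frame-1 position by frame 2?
the orange hexagon

(moved 5.3; next 4.2)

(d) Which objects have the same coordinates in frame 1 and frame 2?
the cyan triangle, the blue cross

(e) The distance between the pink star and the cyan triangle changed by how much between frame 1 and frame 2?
+2.1

Distance in frame 1: 7.8. Distance in frame 2: 9.9.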